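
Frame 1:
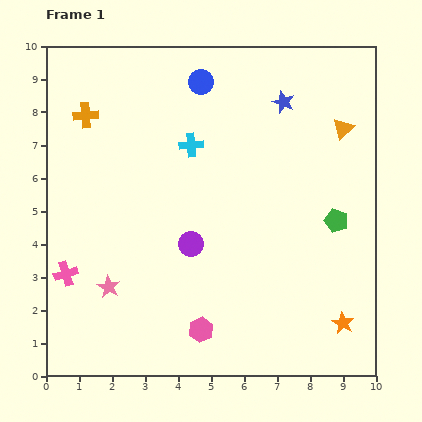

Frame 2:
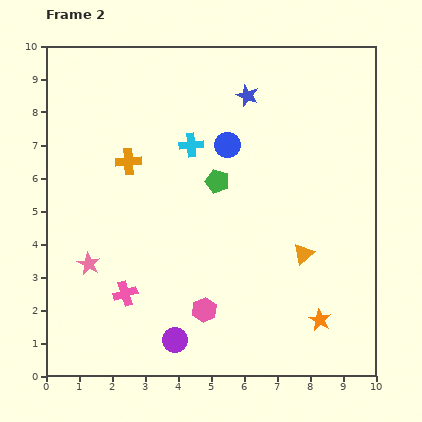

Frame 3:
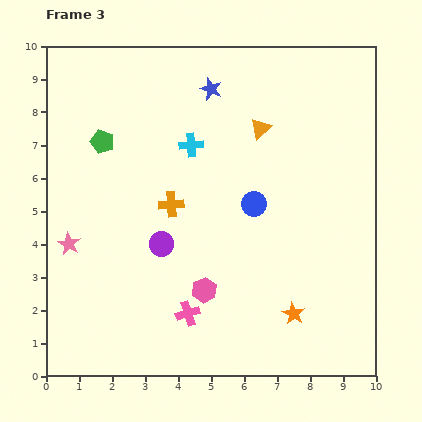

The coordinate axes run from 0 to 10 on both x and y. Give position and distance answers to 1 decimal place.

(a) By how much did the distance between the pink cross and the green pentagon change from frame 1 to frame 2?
-4.0

Distance in frame 1: 8.4. Distance in frame 2: 4.4.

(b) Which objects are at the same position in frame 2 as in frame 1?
the cyan cross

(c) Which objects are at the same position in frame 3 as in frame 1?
the cyan cross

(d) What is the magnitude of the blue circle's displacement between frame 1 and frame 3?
4.0

The blue circle moved from (4.7, 8.9) to (6.3, 5.2), a distance of √(1.6² + 3.7²) ≈ 4.0.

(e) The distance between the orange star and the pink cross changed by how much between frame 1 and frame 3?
-5.3

Distance in frame 1: 8.5. Distance in frame 3: 3.2.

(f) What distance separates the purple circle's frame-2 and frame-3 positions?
2.9

The purple circle moved from (3.9, 1.1) to (3.5, 4.0), a distance of √(0.4² + 2.9²) ≈ 2.9.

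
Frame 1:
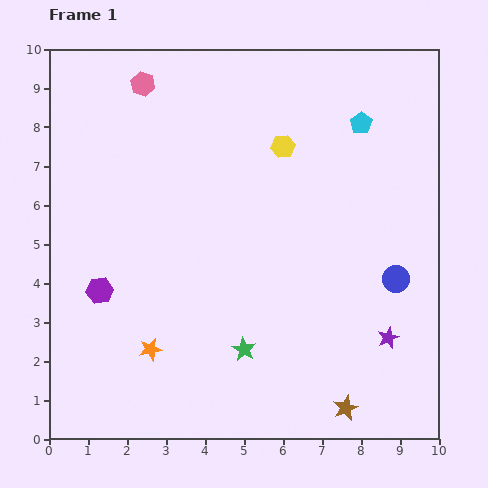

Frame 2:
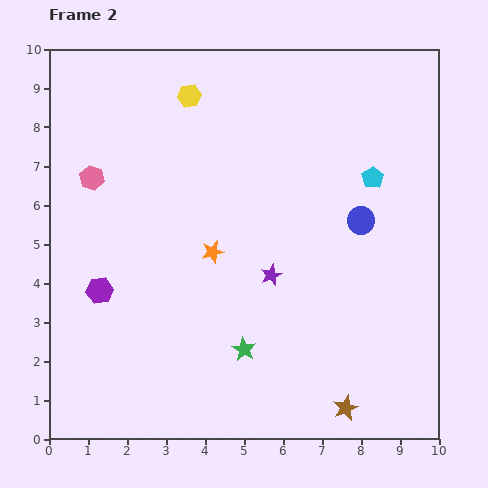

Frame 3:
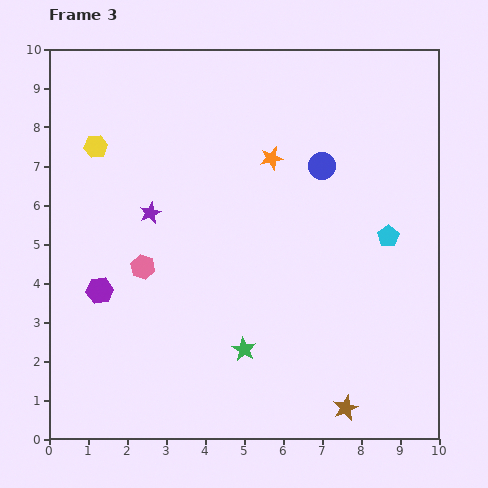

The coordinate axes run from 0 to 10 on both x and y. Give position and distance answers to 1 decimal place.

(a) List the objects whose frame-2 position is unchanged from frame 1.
the purple hexagon, the brown star, the green star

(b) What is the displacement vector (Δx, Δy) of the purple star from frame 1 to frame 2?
(-3.0, 1.6)

The purple star was at (8.7, 2.6) in frame 1 and (5.7, 4.2) in frame 2.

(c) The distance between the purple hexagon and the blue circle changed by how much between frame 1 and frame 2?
-0.7

Distance in frame 1: 7.6. Distance in frame 2: 6.9.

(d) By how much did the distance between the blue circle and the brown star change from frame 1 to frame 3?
+2.7

Distance in frame 1: 3.5. Distance in frame 3: 6.2.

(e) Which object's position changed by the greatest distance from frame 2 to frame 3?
the purple star

(moved 3.5; next 2.8)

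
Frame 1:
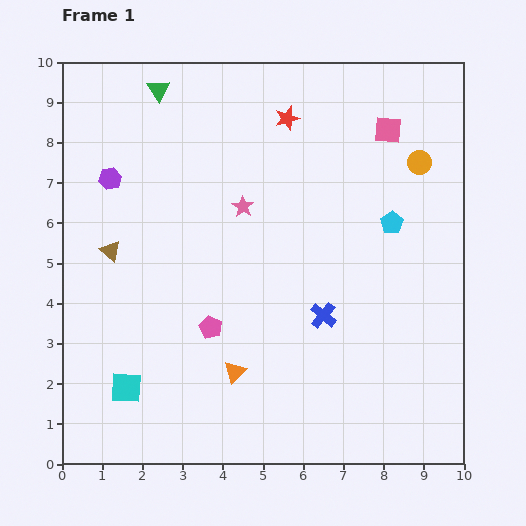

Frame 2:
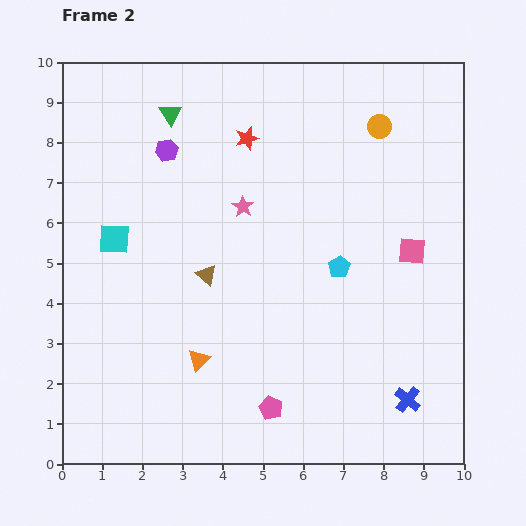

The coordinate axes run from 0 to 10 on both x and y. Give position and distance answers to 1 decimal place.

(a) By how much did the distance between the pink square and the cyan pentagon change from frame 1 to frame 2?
-0.5

Distance in frame 1: 2.3. Distance in frame 2: 1.8.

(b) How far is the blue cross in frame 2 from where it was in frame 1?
3.0

The blue cross moved from (6.5, 3.7) to (8.6, 1.6), a distance of √(2.1² + 2.1²) ≈ 3.0.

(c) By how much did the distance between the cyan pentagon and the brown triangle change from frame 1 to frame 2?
-3.7

Distance in frame 1: 7.0. Distance in frame 2: 3.3.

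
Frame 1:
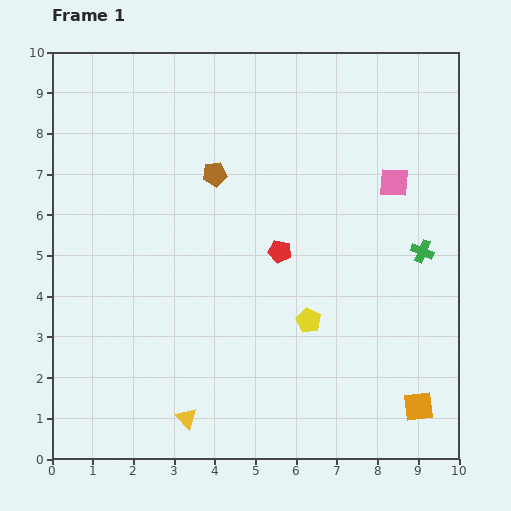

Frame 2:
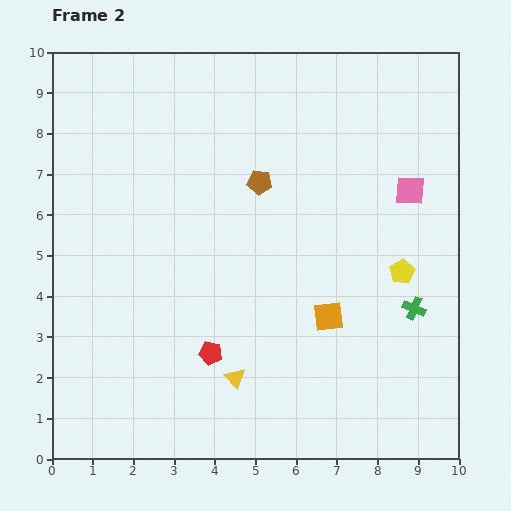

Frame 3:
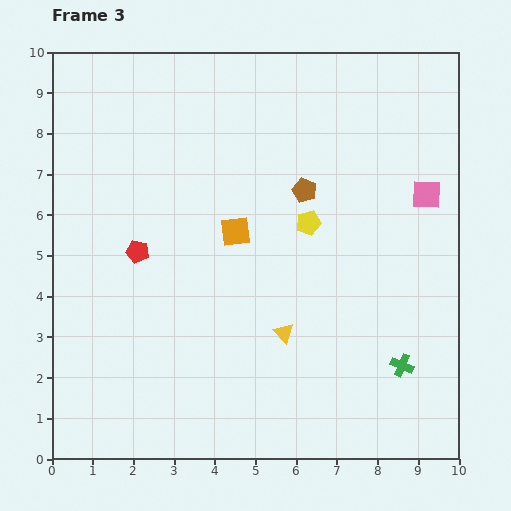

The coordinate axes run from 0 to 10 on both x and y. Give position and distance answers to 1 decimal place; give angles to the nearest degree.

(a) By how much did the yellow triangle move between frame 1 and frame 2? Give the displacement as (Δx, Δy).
(1.2, 1.0)

The yellow triangle was at (3.3, 1.0) in frame 1 and (4.5, 2.0) in frame 2.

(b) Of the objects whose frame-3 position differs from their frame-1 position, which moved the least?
the pink square

(moved 0.9)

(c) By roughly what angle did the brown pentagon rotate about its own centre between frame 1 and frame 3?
30° clockwise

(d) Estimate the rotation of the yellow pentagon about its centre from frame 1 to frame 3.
31° clockwise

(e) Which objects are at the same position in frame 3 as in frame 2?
none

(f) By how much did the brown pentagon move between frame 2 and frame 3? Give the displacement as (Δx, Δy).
(1.1, -0.2)

The brown pentagon was at (5.1, 6.8) in frame 2 and (6.2, 6.6) in frame 3.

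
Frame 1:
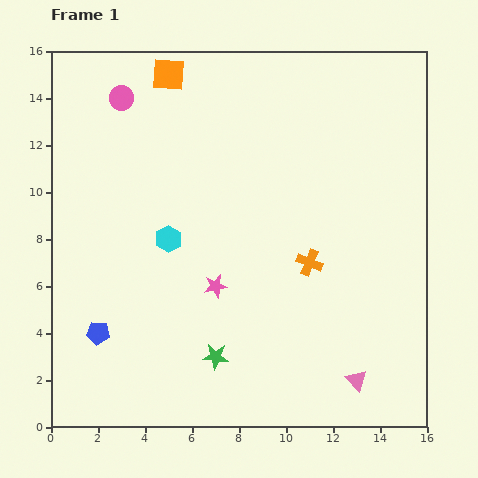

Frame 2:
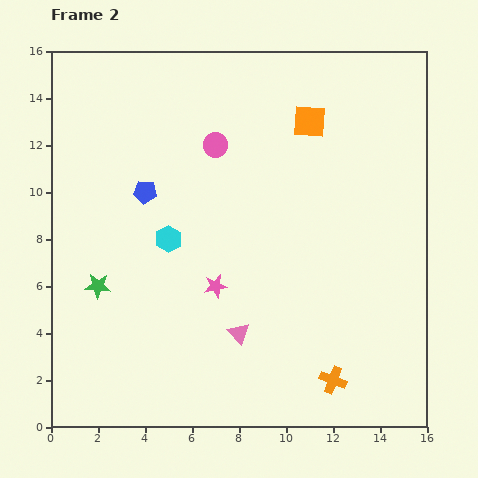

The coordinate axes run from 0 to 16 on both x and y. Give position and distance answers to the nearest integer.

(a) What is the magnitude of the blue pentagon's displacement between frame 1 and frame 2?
6

The blue pentagon moved from (2, 4) to (4, 10), a distance of √(2² + 6²) ≈ 6.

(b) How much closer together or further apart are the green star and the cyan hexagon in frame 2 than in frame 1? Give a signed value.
-1

Distance in frame 1: 5. Distance in frame 2: 4.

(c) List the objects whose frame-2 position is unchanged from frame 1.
the cyan hexagon, the pink star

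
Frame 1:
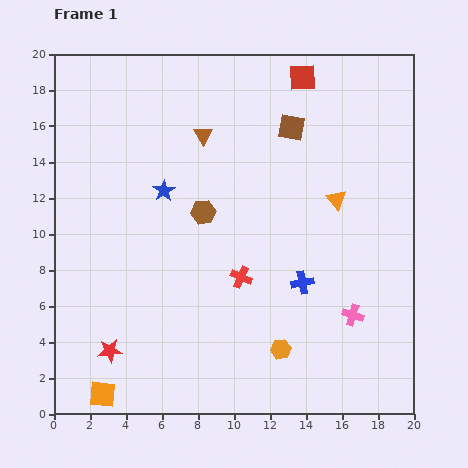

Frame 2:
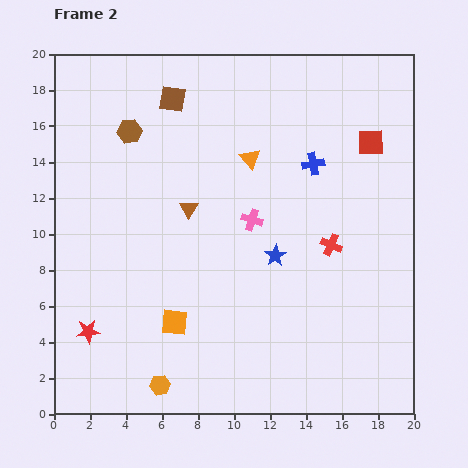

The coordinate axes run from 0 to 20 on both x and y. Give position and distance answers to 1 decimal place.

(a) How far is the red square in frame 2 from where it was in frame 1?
5.2

The red square moved from (13.8, 18.7) to (17.6, 15.1), a distance of √(3.8² + 3.6²) ≈ 5.2.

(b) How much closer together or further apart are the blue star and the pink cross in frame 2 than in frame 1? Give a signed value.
-10.2

Distance in frame 1: 12.6. Distance in frame 2: 2.4.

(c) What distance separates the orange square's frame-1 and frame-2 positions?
5.7

The orange square moved from (2.7, 1.1) to (6.7, 5.1), a distance of √(4.0² + 4.0²) ≈ 5.7.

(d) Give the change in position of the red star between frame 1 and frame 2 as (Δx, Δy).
(-1.2, 1.1)

The red star was at (3.1, 3.5) in frame 1 and (1.9, 4.6) in frame 2.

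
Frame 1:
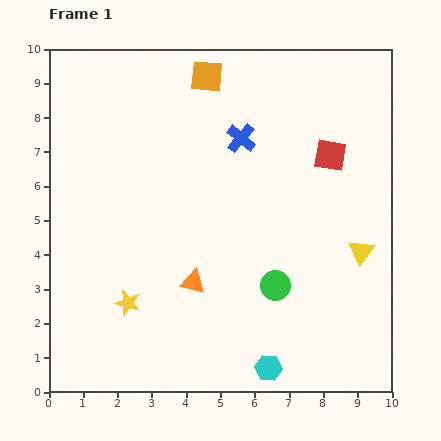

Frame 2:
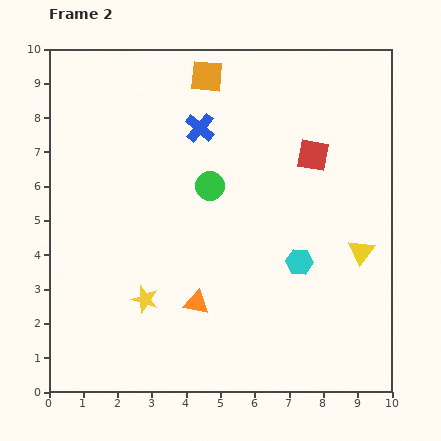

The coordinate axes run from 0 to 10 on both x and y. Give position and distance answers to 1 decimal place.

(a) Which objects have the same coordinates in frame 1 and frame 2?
the orange square, the yellow triangle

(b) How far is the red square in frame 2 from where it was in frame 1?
0.5

The red square moved from (8.2, 6.9) to (7.7, 6.9), a distance of √(0.5² + 0.0²) ≈ 0.5.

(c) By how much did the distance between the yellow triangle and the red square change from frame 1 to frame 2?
+0.2

Distance in frame 1: 2.9. Distance in frame 2: 3.1.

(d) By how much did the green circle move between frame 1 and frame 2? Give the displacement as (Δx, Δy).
(-1.9, 2.9)

The green circle was at (6.6, 3.1) in frame 1 and (4.7, 6.0) in frame 2.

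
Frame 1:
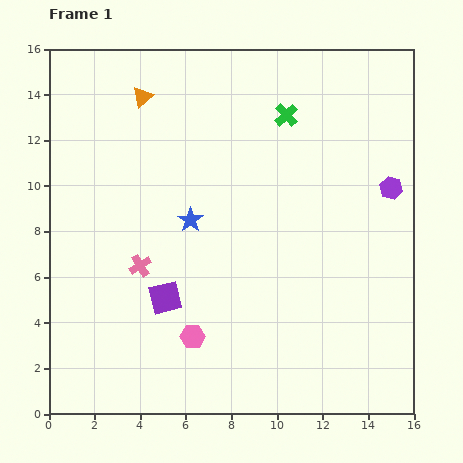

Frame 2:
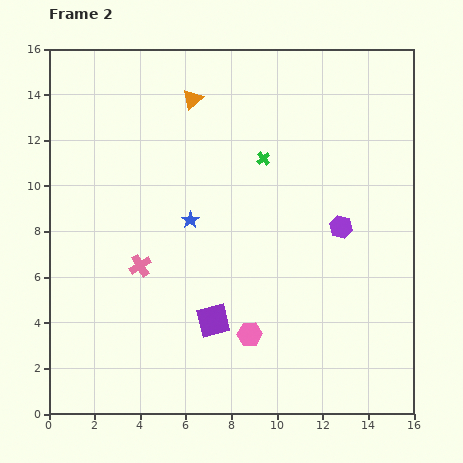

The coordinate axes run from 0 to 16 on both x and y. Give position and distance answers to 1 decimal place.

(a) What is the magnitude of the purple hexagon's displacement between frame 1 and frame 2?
2.8

The purple hexagon moved from (15.0, 9.9) to (12.8, 8.2), a distance of √(2.2² + 1.7²) ≈ 2.8.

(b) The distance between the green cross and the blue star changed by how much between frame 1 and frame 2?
-2.0

Distance in frame 1: 6.2. Distance in frame 2: 4.2.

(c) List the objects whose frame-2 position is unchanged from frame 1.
the pink cross, the blue star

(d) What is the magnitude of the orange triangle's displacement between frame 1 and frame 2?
2.2

The orange triangle moved from (4.1, 13.9) to (6.3, 13.8), a distance of √(2.2² + 0.1²) ≈ 2.2.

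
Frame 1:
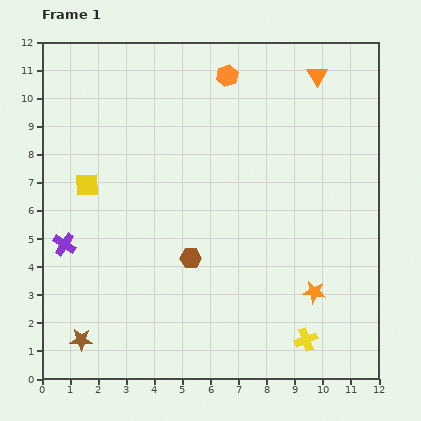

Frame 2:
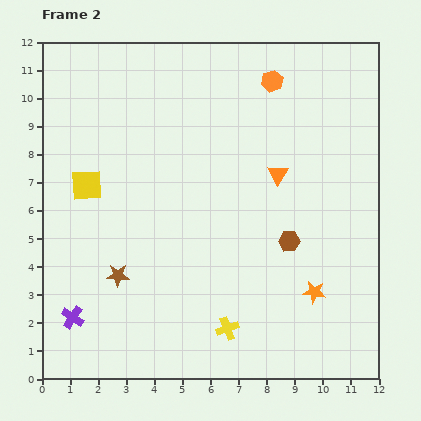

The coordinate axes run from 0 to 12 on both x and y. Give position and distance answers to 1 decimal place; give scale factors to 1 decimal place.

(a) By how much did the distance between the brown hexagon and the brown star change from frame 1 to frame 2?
+1.3

Distance in frame 1: 4.9. Distance in frame 2: 6.2.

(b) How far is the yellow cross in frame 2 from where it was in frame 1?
2.8

The yellow cross moved from (9.4, 1.4) to (6.6, 1.8), a distance of √(2.8² + 0.4²) ≈ 2.8.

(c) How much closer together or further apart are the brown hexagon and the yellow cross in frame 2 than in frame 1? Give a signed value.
-1.2

Distance in frame 1: 5.0. Distance in frame 2: 3.8.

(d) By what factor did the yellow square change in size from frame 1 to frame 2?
1.3×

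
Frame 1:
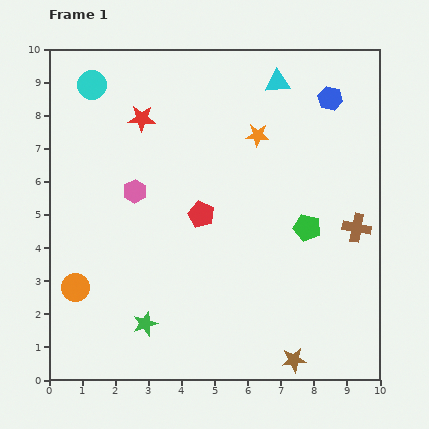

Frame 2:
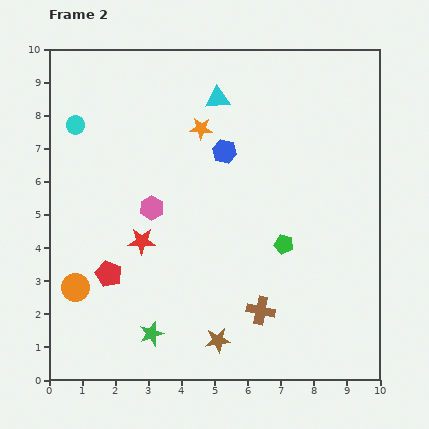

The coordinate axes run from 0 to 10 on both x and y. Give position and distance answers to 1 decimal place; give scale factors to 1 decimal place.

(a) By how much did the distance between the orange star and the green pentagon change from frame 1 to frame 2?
+1.1

Distance in frame 1: 3.2. Distance in frame 2: 4.3.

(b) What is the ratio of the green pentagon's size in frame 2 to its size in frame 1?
0.7×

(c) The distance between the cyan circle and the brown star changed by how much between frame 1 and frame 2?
-2.5

Distance in frame 1: 10.3. Distance in frame 2: 7.8.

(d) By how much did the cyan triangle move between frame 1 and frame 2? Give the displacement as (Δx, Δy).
(-1.8, -0.5)

The cyan triangle was at (6.9, 9.0) in frame 1 and (5.1, 8.5) in frame 2.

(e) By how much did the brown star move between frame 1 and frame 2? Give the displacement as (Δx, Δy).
(-2.3, 0.6)

The brown star was at (7.4, 0.6) in frame 1 and (5.1, 1.2) in frame 2.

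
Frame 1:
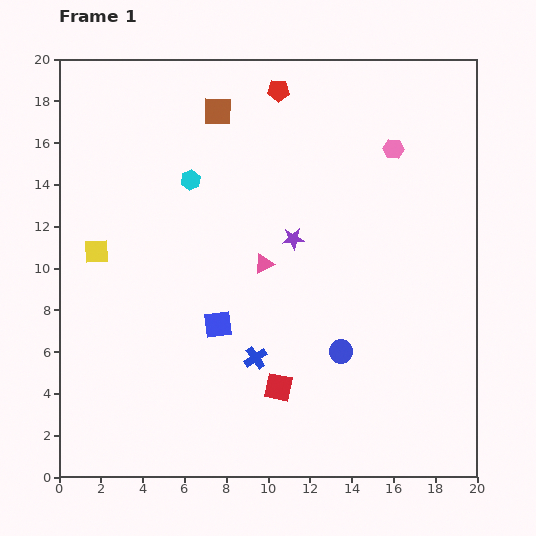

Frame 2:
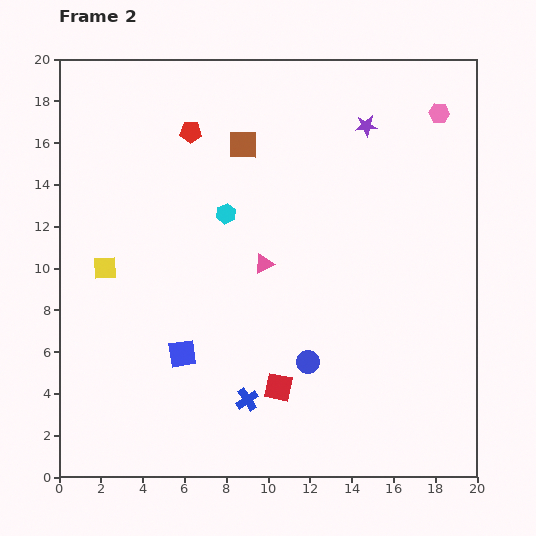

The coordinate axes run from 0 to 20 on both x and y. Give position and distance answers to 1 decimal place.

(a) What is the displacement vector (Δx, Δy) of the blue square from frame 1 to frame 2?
(-1.7, -1.4)

The blue square was at (7.6, 7.3) in frame 1 and (5.9, 5.9) in frame 2.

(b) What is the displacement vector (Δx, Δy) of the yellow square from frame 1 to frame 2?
(0.4, -0.8)

The yellow square was at (1.8, 10.8) in frame 1 and (2.2, 10.0) in frame 2.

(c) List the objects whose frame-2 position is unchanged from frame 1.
the pink triangle, the red square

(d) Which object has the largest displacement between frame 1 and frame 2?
the purple star

(moved 6.4; next 4.7)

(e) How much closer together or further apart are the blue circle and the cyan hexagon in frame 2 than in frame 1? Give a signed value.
-2.8

Distance in frame 1: 10.9. Distance in frame 2: 8.1.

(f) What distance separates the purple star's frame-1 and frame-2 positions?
6.4

The purple star moved from (11.2, 11.4) to (14.7, 16.8), a distance of √(3.5² + 5.4²) ≈ 6.4.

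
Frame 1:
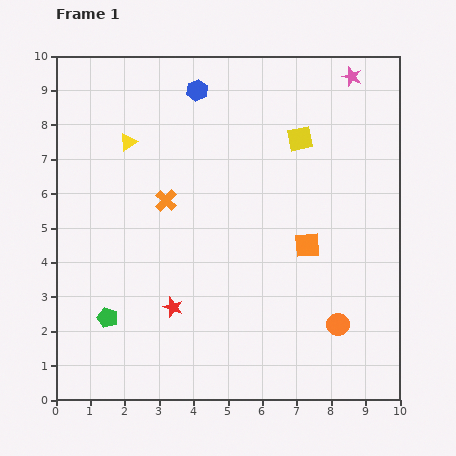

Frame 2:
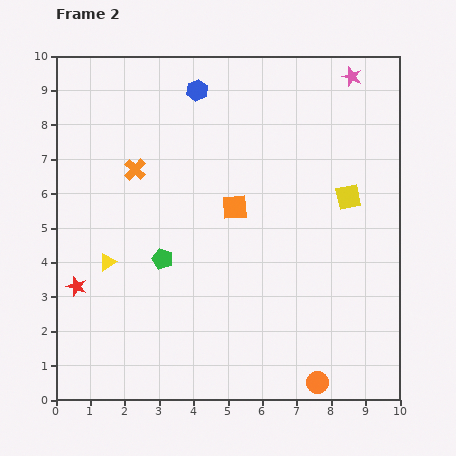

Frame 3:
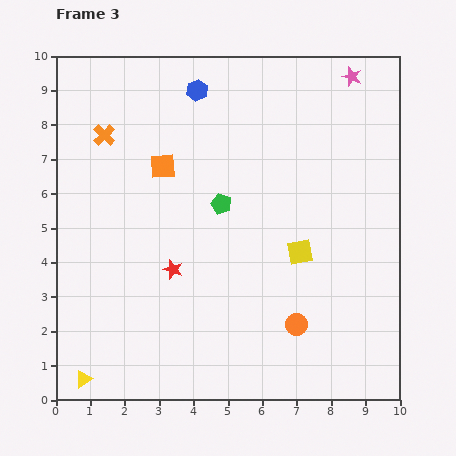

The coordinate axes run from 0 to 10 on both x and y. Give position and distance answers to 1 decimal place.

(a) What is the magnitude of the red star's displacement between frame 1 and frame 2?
2.9

The red star moved from (3.4, 2.7) to (0.6, 3.3), a distance of √(2.8² + 0.6²) ≈ 2.9.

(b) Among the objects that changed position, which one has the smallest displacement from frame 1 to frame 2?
the orange cross

(moved 1.3)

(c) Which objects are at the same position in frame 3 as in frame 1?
the pink star, the blue hexagon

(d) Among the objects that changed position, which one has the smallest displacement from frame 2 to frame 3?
the orange cross

(moved 1.3)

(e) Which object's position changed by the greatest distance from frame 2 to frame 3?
the yellow triangle

(moved 3.5; next 2.8)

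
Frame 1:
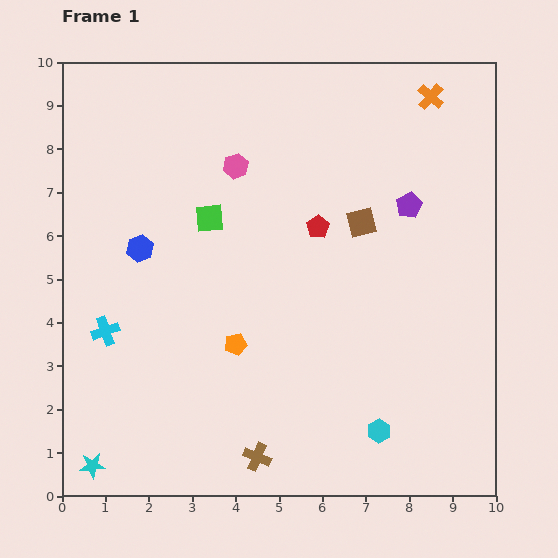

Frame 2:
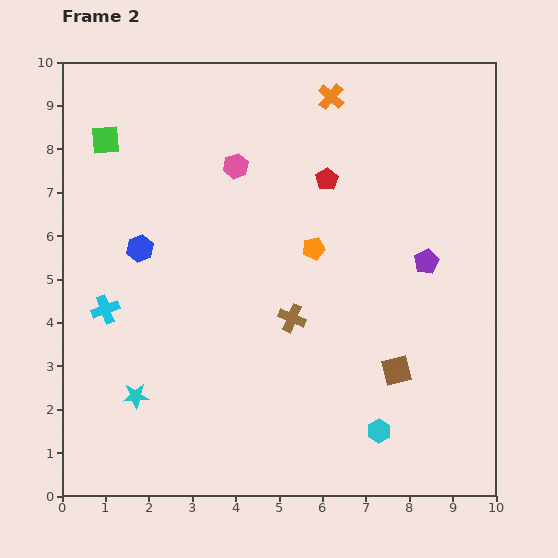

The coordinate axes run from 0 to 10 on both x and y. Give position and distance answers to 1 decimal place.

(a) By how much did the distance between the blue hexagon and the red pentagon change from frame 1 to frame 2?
+0.5

Distance in frame 1: 4.1. Distance in frame 2: 4.6.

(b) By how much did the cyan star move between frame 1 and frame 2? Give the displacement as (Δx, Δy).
(1.0, 1.6)

The cyan star was at (0.7, 0.7) in frame 1 and (1.7, 2.3) in frame 2.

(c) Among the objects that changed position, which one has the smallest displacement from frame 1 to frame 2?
the cyan cross

(moved 0.5)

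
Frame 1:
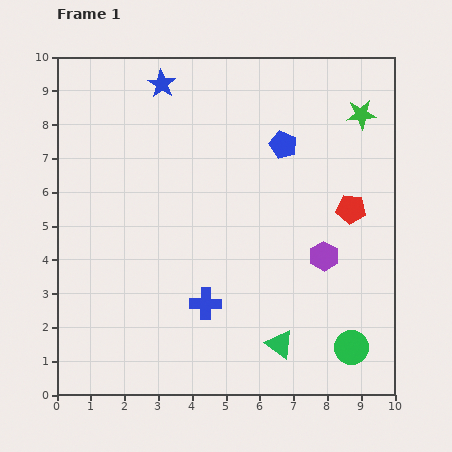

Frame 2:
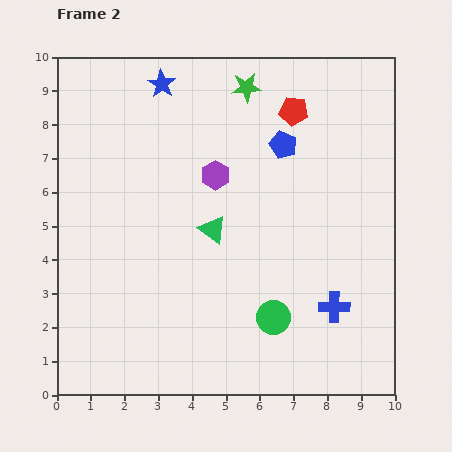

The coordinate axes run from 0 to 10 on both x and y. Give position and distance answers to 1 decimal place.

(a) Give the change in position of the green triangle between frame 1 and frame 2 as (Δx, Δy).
(-2.0, 3.4)

The green triangle was at (6.6, 1.5) in frame 1 and (4.6, 4.9) in frame 2.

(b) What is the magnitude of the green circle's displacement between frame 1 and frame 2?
2.5

The green circle moved from (8.7, 1.4) to (6.4, 2.3), a distance of √(2.3² + 0.9²) ≈ 2.5.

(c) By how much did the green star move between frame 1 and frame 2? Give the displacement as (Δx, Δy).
(-3.4, 0.8)

The green star was at (9.0, 8.3) in frame 1 and (5.6, 9.1) in frame 2.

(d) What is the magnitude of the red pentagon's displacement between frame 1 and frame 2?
3.4

The red pentagon moved from (8.7, 5.5) to (7.0, 8.4), a distance of √(1.7² + 2.9²) ≈ 3.4.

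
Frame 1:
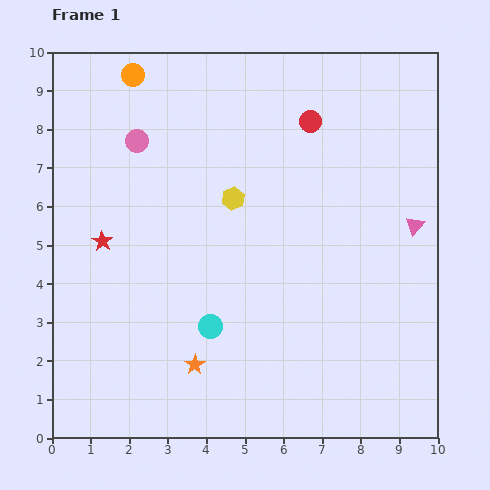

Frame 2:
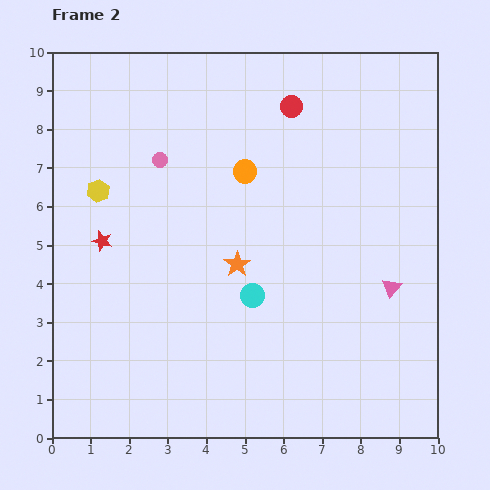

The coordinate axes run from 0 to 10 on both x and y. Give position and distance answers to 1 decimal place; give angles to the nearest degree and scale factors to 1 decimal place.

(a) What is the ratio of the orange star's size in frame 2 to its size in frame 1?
1.3×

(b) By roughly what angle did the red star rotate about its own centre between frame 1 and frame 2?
19° counter-clockwise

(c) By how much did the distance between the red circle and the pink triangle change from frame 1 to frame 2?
+1.6

Distance in frame 1: 3.8. Distance in frame 2: 5.4.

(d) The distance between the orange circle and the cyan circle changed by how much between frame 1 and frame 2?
-3.6

Distance in frame 1: 6.8. Distance in frame 2: 3.2.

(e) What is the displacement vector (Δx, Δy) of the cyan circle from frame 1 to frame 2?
(1.1, 0.8)

The cyan circle was at (4.1, 2.9) in frame 1 and (5.2, 3.7) in frame 2.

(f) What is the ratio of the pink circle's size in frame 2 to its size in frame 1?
0.7×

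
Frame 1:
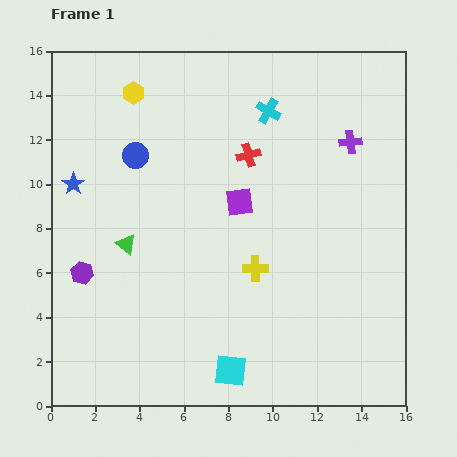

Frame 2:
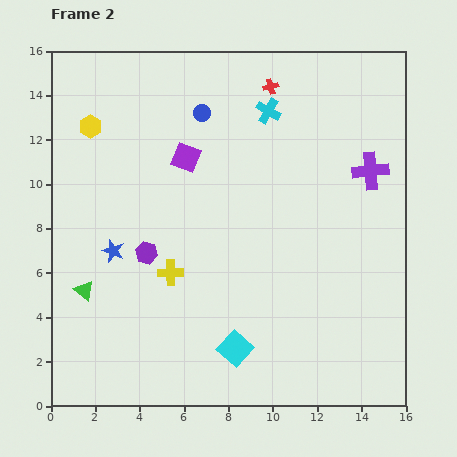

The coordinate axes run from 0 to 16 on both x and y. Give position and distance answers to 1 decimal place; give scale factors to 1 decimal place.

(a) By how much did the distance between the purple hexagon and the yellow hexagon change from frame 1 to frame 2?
-2.2

Distance in frame 1: 8.4. Distance in frame 2: 6.2.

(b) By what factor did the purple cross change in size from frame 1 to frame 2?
1.6×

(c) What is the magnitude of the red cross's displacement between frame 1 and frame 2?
3.3

The red cross moved from (8.9, 11.3) to (9.9, 14.4), a distance of √(1.0² + 3.1²) ≈ 3.3.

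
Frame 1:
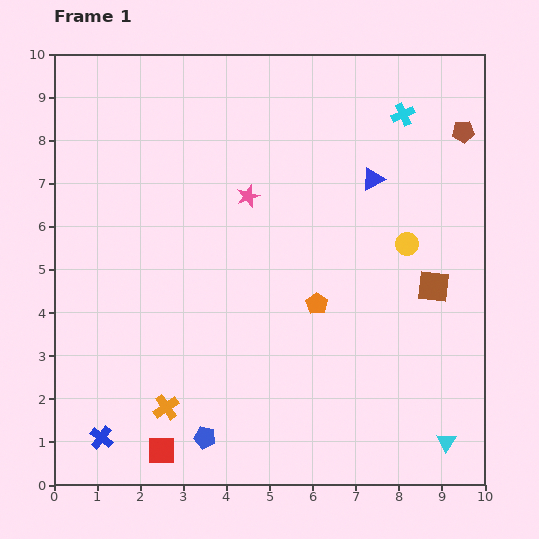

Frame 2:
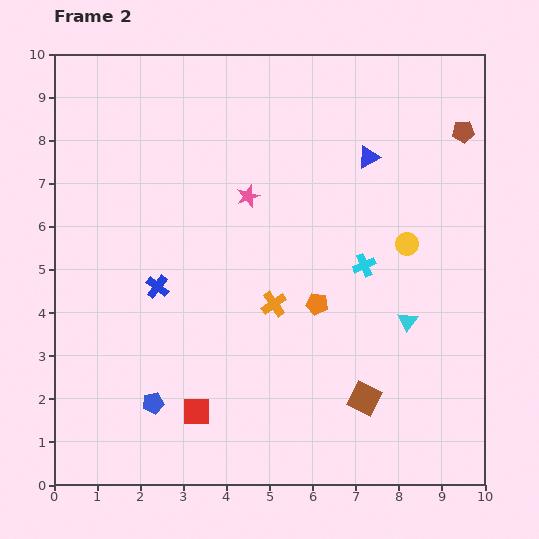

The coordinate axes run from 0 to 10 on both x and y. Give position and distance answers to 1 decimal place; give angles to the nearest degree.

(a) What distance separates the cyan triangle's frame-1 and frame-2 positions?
2.9

The cyan triangle moved from (9.1, 1.0) to (8.2, 3.8), a distance of √(0.9² + 2.8²) ≈ 2.9.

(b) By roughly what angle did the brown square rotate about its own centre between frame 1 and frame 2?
20° clockwise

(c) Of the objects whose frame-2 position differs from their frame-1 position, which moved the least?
the blue triangle

(moved 0.5)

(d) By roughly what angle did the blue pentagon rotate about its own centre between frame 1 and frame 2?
24° counter-clockwise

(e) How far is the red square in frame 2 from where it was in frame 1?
1.2

The red square moved from (2.5, 0.8) to (3.3, 1.7), a distance of √(0.8² + 0.9²) ≈ 1.2.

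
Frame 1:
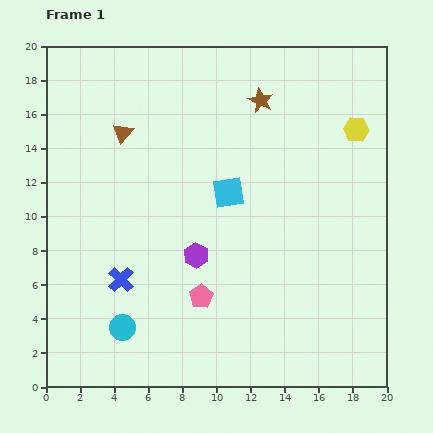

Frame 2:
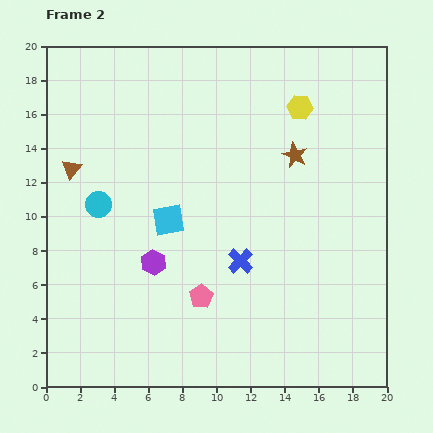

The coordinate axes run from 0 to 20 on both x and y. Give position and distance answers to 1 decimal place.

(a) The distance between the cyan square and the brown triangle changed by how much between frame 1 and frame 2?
-0.7

Distance in frame 1: 7.1. Distance in frame 2: 6.4.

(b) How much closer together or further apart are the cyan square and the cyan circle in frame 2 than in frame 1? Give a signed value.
-5.8

Distance in frame 1: 10.0. Distance in frame 2: 4.2.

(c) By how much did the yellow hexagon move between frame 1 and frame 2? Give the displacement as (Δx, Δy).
(-3.3, 1.3)

The yellow hexagon was at (18.2, 15.1) in frame 1 and (14.9, 16.4) in frame 2.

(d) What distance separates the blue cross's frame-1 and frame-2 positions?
7.1

The blue cross moved from (4.4, 6.3) to (11.4, 7.4), a distance of √(7.0² + 1.1²) ≈ 7.1.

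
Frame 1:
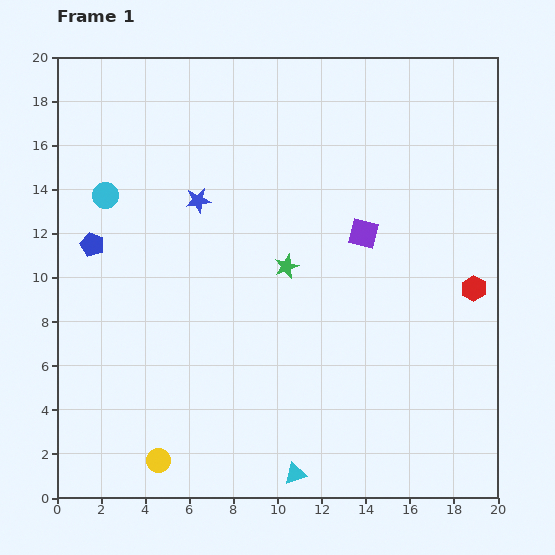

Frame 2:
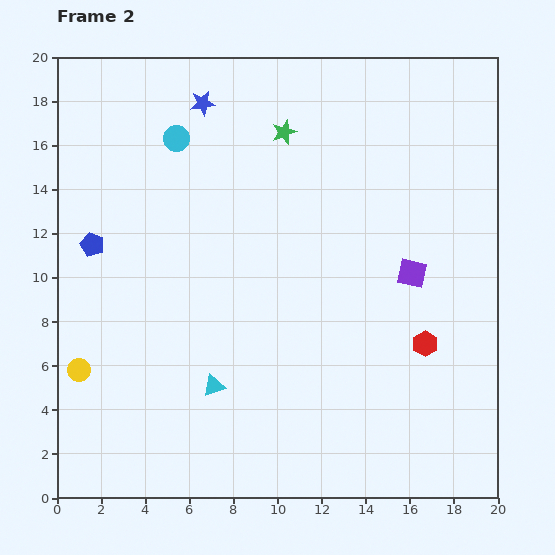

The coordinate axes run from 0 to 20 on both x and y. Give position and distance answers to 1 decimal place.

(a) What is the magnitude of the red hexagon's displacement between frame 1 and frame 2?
3.3

The red hexagon moved from (18.9, 9.5) to (16.7, 7.0), a distance of √(2.2² + 2.5²) ≈ 3.3.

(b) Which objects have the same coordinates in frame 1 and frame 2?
the blue pentagon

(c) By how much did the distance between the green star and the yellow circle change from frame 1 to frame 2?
+3.8

Distance in frame 1: 10.5. Distance in frame 2: 14.3.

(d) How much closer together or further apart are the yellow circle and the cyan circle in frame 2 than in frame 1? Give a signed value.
-0.8

Distance in frame 1: 12.2. Distance in frame 2: 11.4.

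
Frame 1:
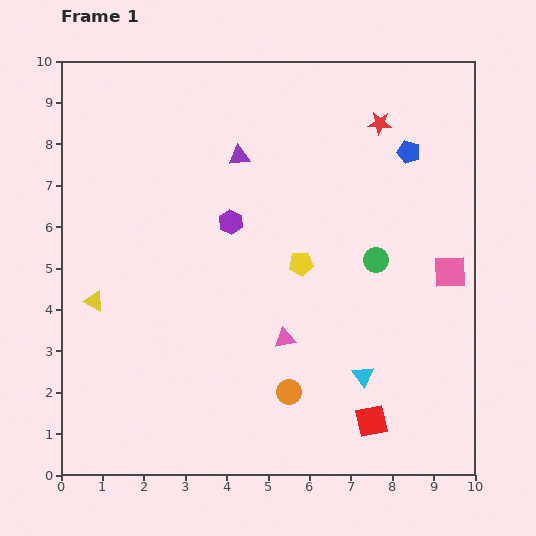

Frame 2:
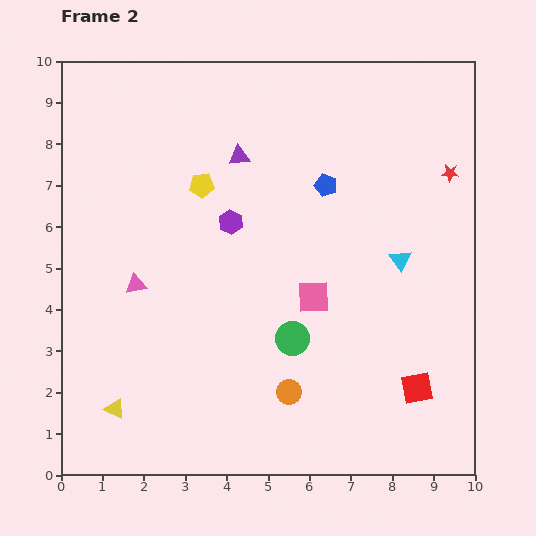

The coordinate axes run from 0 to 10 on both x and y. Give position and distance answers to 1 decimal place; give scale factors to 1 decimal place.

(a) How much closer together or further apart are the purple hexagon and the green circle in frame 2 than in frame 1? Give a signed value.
-0.4

Distance in frame 1: 3.6. Distance in frame 2: 3.2.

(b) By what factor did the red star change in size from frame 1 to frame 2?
0.8×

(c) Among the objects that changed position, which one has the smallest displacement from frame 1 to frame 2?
the red square

(moved 1.4)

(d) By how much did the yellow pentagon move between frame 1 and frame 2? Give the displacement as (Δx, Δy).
(-2.4, 1.9)

The yellow pentagon was at (5.8, 5.1) in frame 1 and (3.4, 7.0) in frame 2.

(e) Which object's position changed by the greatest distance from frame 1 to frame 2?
the pink triangle

(moved 3.8; next 3.4)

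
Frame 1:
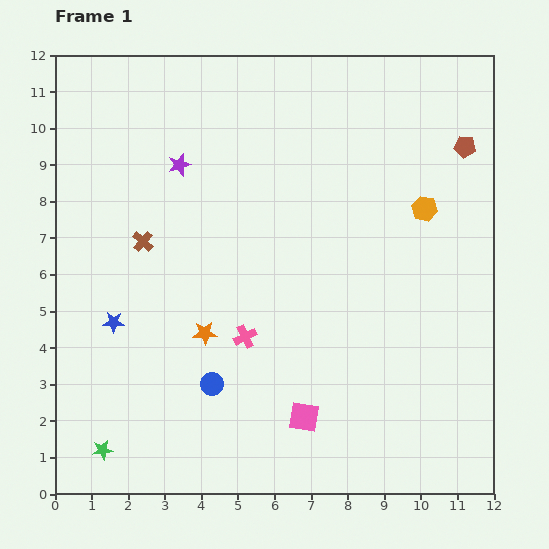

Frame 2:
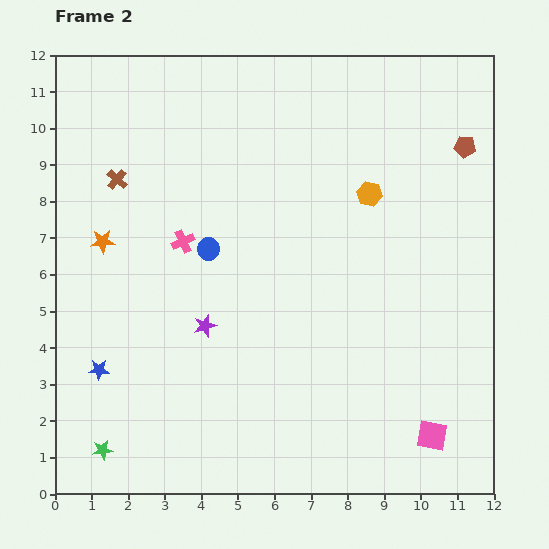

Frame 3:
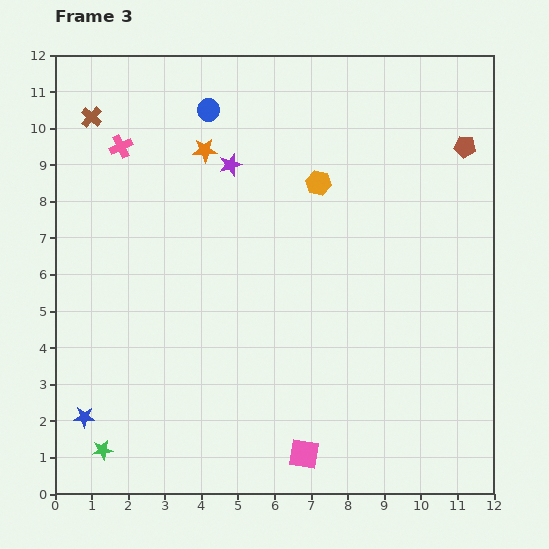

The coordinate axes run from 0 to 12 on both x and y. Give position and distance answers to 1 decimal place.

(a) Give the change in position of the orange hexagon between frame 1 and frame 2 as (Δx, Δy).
(-1.5, 0.4)

The orange hexagon was at (10.1, 7.8) in frame 1 and (8.6, 8.2) in frame 2.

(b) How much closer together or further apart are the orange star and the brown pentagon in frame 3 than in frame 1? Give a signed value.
-1.6

Distance in frame 1: 8.7. Distance in frame 3: 7.1.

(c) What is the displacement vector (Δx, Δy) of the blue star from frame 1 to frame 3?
(-0.8, -2.6)

The blue star was at (1.6, 4.7) in frame 1 and (0.8, 2.1) in frame 3.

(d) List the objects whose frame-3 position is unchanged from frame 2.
the brown pentagon, the green star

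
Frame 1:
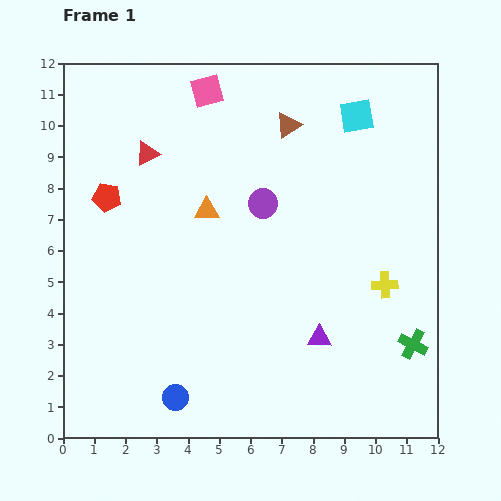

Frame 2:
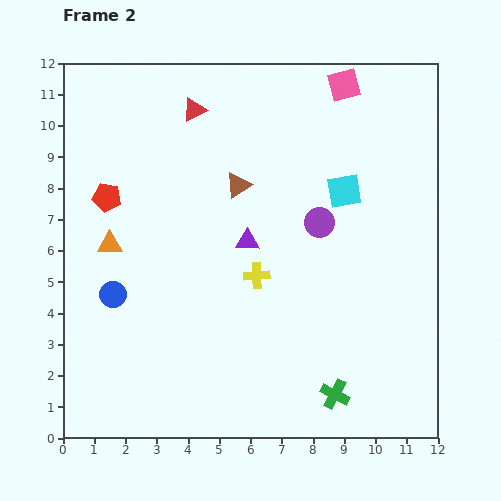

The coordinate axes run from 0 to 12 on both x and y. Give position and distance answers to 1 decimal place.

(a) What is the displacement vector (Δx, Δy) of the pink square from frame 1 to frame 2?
(4.4, 0.2)

The pink square was at (4.6, 11.1) in frame 1 and (9.0, 11.3) in frame 2.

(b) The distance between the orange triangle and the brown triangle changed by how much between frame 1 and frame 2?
+0.8

Distance in frame 1: 3.7. Distance in frame 2: 4.5.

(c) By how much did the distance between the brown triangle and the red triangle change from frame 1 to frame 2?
-1.8

Distance in frame 1: 4.6. Distance in frame 2: 2.8.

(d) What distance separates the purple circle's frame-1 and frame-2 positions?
1.9

The purple circle moved from (6.4, 7.5) to (8.2, 6.9), a distance of √(1.8² + 0.6²) ≈ 1.9.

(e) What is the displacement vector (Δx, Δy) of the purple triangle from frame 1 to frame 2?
(-2.3, 3.1)

The purple triangle was at (8.2, 3.2) in frame 1 and (5.9, 6.3) in frame 2.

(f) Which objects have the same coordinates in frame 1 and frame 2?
the red pentagon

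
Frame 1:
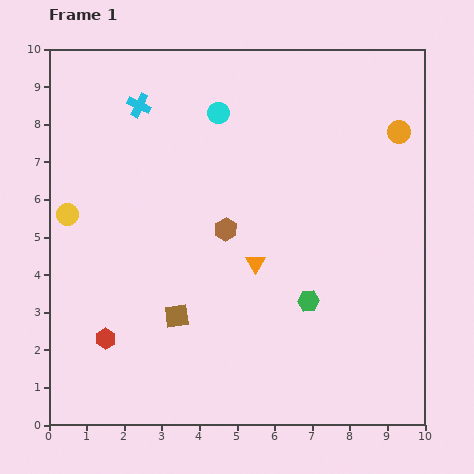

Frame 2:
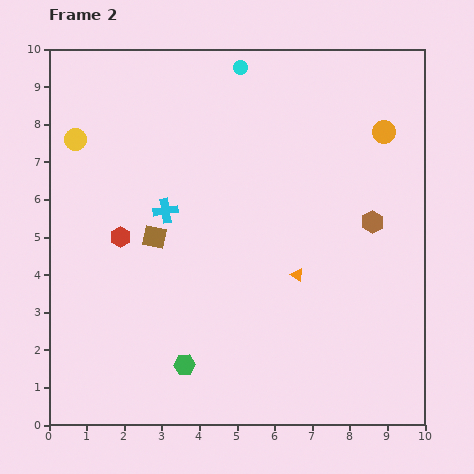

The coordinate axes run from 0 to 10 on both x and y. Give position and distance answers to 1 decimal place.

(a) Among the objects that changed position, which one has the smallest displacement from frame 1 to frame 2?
the orange circle

(moved 0.4)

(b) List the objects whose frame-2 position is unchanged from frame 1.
none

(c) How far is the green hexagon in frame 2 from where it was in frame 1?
3.7

The green hexagon moved from (6.9, 3.3) to (3.6, 1.6), a distance of √(3.3² + 1.7²) ≈ 3.7.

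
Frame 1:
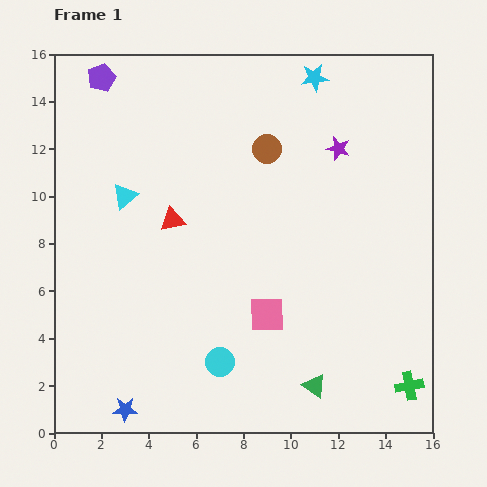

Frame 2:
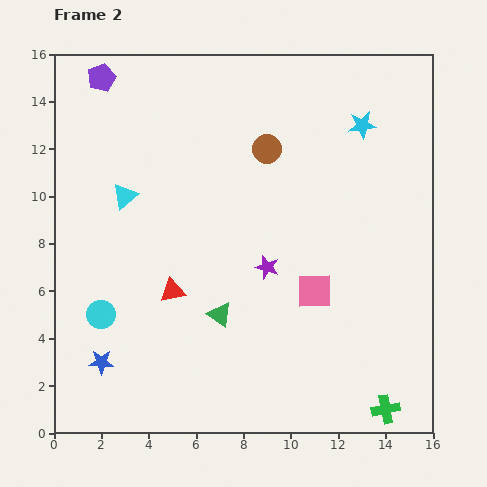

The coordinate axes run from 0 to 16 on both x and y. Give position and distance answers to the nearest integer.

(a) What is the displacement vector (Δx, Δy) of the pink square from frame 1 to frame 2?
(2, 1)

The pink square was at (9, 5) in frame 1 and (11, 6) in frame 2.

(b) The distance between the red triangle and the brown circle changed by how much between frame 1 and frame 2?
+2

Distance in frame 1: 5. Distance in frame 2: 7.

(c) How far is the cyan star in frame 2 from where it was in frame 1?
3

The cyan star moved from (11, 15) to (13, 13), a distance of √(2² + 2²) ≈ 3.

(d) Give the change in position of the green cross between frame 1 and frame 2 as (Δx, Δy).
(-1, -1)

The green cross was at (15, 2) in frame 1 and (14, 1) in frame 2.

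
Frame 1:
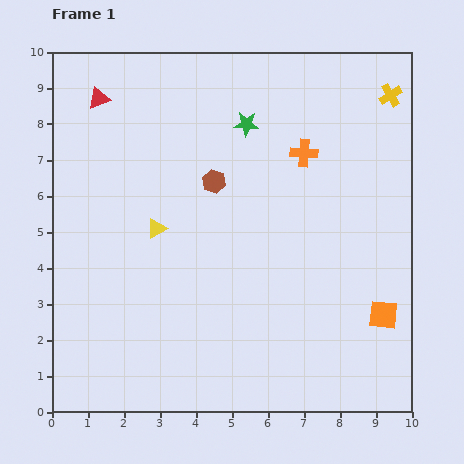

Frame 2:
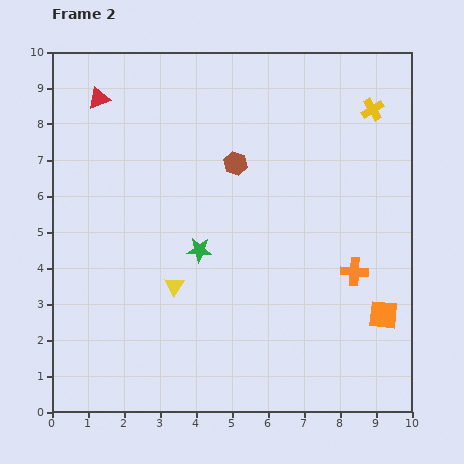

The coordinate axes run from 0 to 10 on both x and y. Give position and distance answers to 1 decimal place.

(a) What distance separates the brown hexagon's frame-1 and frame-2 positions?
0.8

The brown hexagon moved from (4.5, 6.4) to (5.1, 6.9), a distance of √(0.6² + 0.5²) ≈ 0.8.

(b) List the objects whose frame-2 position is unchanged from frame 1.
the red triangle, the orange square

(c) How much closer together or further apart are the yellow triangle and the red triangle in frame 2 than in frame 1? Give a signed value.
+1.7

Distance in frame 1: 3.9. Distance in frame 2: 5.6.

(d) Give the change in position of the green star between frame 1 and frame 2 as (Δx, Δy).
(-1.3, -3.5)

The green star was at (5.4, 8.0) in frame 1 and (4.1, 4.5) in frame 2.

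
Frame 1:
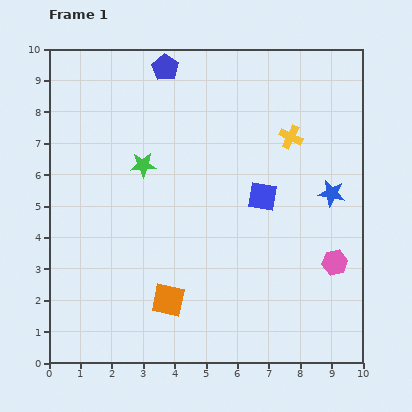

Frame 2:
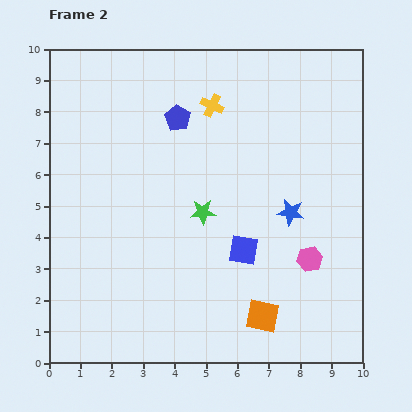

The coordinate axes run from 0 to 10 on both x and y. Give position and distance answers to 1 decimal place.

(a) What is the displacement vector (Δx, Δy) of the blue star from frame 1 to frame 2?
(-1.3, -0.6)

The blue star was at (9.0, 5.4) in frame 1 and (7.7, 4.8) in frame 2.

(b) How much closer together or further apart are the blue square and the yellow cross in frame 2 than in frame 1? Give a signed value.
+2.6

Distance in frame 1: 2.1. Distance in frame 2: 4.7.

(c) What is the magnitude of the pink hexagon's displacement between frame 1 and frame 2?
0.8

The pink hexagon moved from (9.1, 3.2) to (8.3, 3.3), a distance of √(0.8² + 0.1²) ≈ 0.8.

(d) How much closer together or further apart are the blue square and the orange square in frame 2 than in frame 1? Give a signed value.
-2.3

Distance in frame 1: 4.5. Distance in frame 2: 2.2.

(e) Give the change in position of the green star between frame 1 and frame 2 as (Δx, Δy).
(1.9, -1.5)

The green star was at (3.0, 6.3) in frame 1 and (4.9, 4.8) in frame 2.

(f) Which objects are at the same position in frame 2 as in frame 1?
none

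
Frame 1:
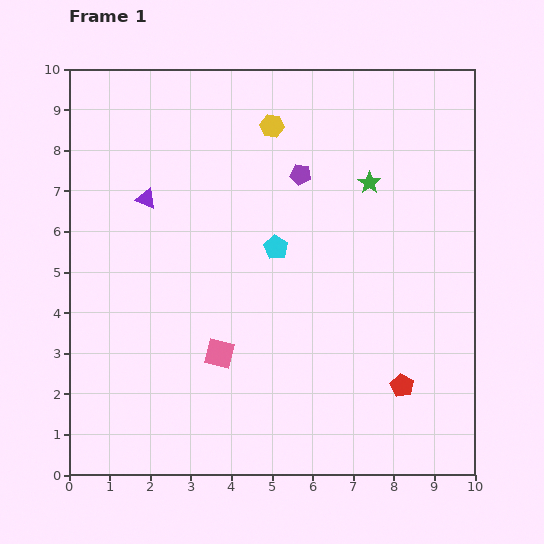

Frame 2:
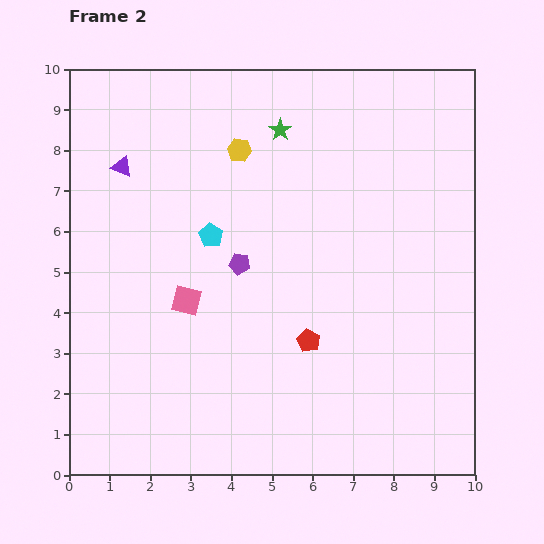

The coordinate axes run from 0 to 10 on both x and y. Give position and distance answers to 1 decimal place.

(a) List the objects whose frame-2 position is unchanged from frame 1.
none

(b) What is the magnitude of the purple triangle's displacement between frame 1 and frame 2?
1.0

The purple triangle moved from (1.9, 6.8) to (1.3, 7.6), a distance of √(0.6² + 0.8²) ≈ 1.0.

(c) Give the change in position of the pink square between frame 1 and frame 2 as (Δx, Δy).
(-0.8, 1.3)

The pink square was at (3.7, 3.0) in frame 1 and (2.9, 4.3) in frame 2.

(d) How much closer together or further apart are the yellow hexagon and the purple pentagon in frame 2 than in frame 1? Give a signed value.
+1.4

Distance in frame 1: 1.4. Distance in frame 2: 2.8.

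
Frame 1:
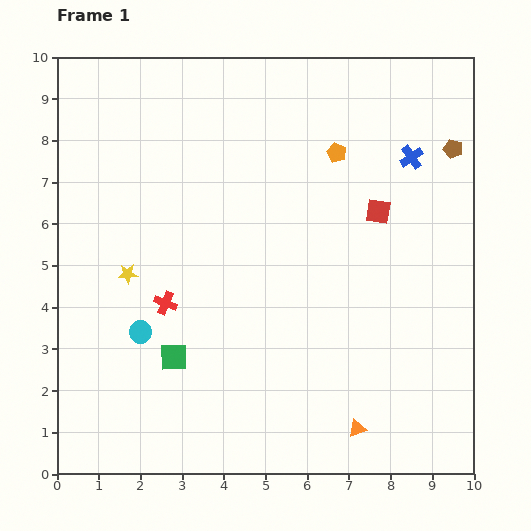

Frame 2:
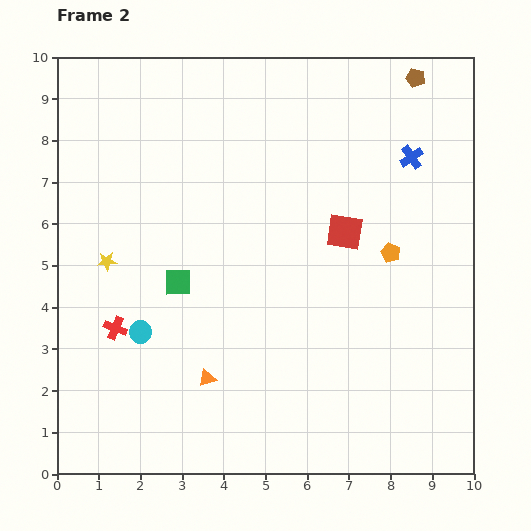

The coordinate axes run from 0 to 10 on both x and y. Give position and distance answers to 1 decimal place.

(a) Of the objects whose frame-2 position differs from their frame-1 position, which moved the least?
the yellow star

(moved 0.6)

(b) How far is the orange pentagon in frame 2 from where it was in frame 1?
2.7

The orange pentagon moved from (6.7, 7.7) to (8.0, 5.3), a distance of √(1.3² + 2.4²) ≈ 2.7.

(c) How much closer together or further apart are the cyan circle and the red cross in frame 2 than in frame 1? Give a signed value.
-0.3

Distance in frame 1: 0.9. Distance in frame 2: 0.6.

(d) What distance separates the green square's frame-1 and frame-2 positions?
1.8

The green square moved from (2.8, 2.8) to (2.9, 4.6), a distance of √(0.1² + 1.8²) ≈ 1.8.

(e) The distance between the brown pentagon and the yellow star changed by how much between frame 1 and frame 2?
+0.2

Distance in frame 1: 8.4. Distance in frame 2: 8.6.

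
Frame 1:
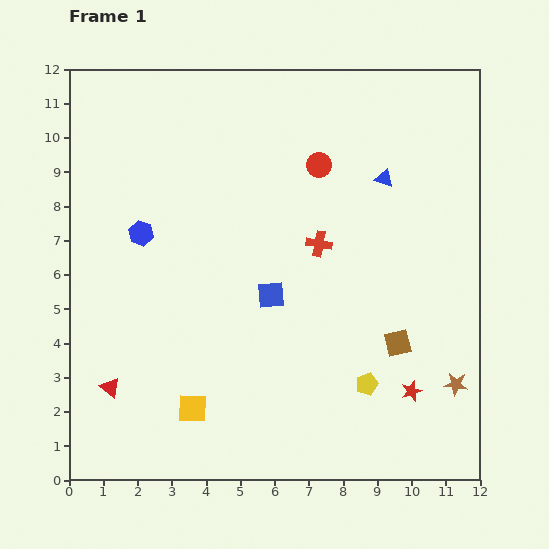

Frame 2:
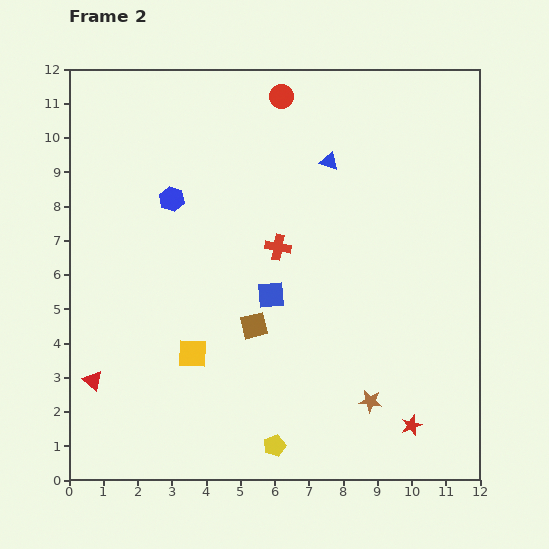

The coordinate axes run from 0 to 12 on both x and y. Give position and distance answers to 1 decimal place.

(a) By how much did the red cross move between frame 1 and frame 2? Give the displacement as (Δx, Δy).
(-1.2, -0.1)

The red cross was at (7.3, 6.9) in frame 1 and (6.1, 6.8) in frame 2.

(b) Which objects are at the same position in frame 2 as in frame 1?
the blue square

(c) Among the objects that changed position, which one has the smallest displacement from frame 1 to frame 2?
the red triangle

(moved 0.5)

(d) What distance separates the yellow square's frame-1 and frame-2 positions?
1.6

The yellow square moved from (3.6, 2.1) to (3.6, 3.7), a distance of √(0.0² + 1.6²) ≈ 1.6.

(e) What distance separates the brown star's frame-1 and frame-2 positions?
2.5

The brown star moved from (11.3, 2.8) to (8.8, 2.3), a distance of √(2.5² + 0.5²) ≈ 2.5.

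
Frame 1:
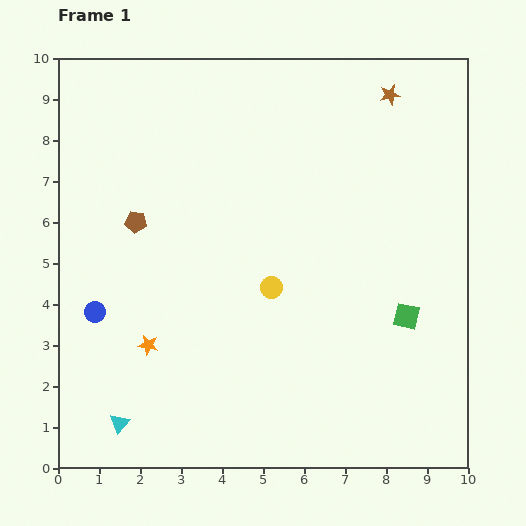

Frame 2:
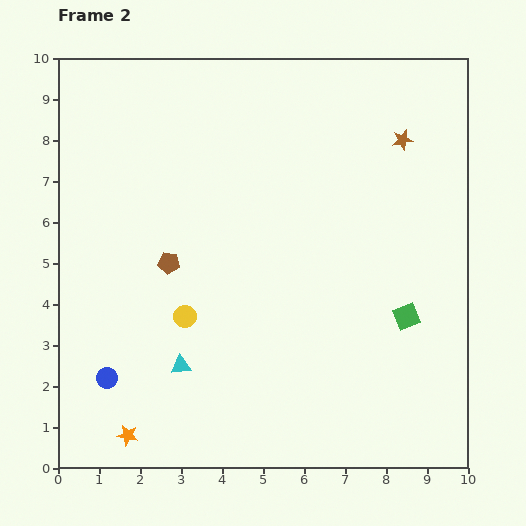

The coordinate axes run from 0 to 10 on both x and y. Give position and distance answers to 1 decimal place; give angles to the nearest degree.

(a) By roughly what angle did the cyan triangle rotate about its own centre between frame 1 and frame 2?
43° clockwise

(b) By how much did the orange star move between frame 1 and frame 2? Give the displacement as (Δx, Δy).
(-0.5, -2.2)

The orange star was at (2.2, 3.0) in frame 1 and (1.7, 0.8) in frame 2.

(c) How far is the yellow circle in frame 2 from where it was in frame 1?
2.2

The yellow circle moved from (5.2, 4.4) to (3.1, 3.7), a distance of √(2.1² + 0.7²) ≈ 2.2.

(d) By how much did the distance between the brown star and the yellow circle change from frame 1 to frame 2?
+1.3

Distance in frame 1: 5.5. Distance in frame 2: 6.8.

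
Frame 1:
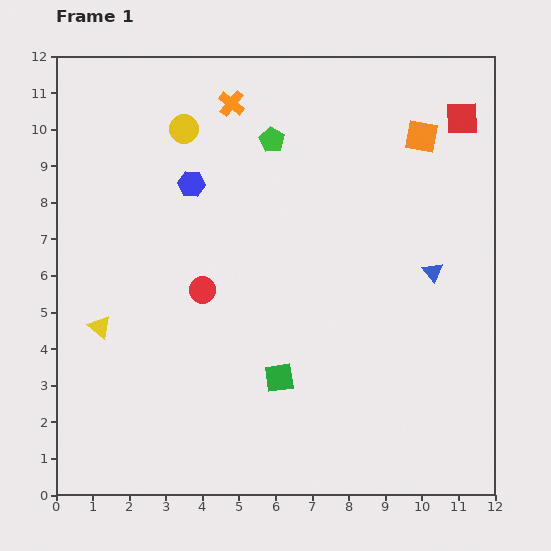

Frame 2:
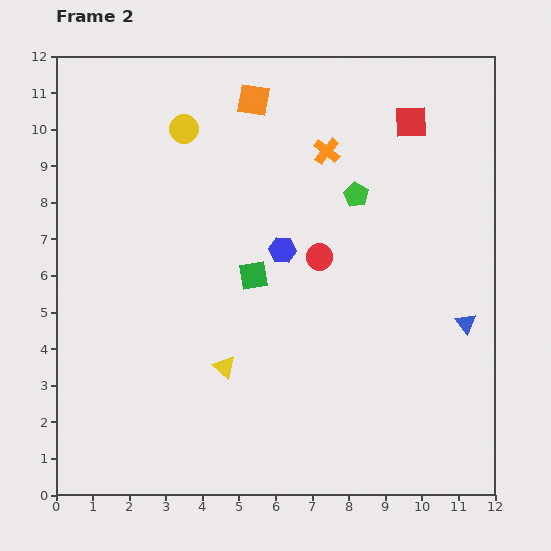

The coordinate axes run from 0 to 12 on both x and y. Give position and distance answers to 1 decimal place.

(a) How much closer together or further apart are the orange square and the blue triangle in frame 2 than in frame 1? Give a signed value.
+4.7

Distance in frame 1: 3.7. Distance in frame 2: 8.4.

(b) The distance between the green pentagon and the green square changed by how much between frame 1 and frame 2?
-2.9

Distance in frame 1: 6.5. Distance in frame 2: 3.6.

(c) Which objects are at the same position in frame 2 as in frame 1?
the yellow circle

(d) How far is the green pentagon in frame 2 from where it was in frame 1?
2.7

The green pentagon moved from (5.9, 9.7) to (8.2, 8.2), a distance of √(2.3² + 1.5²) ≈ 2.7.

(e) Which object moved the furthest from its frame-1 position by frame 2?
the orange square

(moved 4.7; next 3.6)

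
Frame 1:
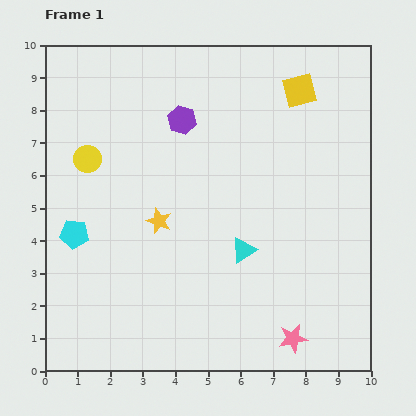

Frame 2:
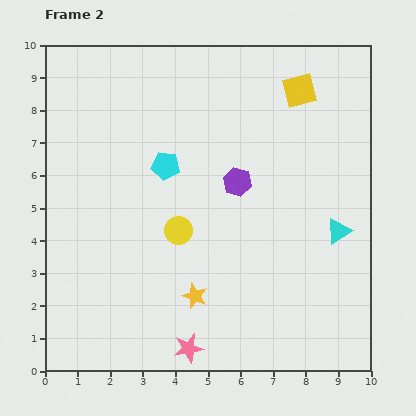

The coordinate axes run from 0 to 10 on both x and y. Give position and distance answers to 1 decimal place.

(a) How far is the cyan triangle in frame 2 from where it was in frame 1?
3.0

The cyan triangle moved from (6.1, 3.7) to (9.0, 4.3), a distance of √(2.9² + 0.6²) ≈ 3.0.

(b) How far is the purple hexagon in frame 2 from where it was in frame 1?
2.5

The purple hexagon moved from (4.2, 7.7) to (5.9, 5.8), a distance of √(1.7² + 1.9²) ≈ 2.5.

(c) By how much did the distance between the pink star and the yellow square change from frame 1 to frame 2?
+1.0

Distance in frame 1: 7.6. Distance in frame 2: 8.6.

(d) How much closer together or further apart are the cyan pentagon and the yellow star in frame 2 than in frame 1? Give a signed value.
+1.5

Distance in frame 1: 2.6. Distance in frame 2: 4.1.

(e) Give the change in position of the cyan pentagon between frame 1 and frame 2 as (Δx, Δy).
(2.8, 2.1)

The cyan pentagon was at (0.9, 4.2) in frame 1 and (3.7, 6.3) in frame 2.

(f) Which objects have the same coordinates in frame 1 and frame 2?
the yellow square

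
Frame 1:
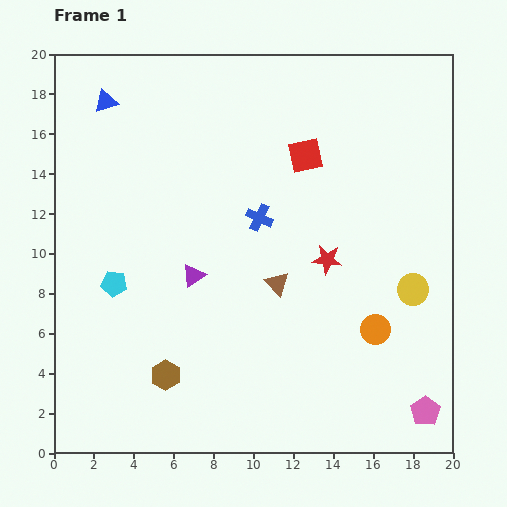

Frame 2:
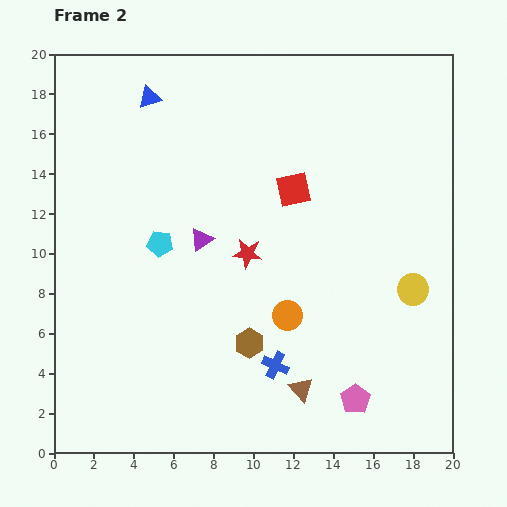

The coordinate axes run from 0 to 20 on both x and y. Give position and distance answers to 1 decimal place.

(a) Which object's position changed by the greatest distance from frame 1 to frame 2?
the blue cross

(moved 7.4; next 5.4)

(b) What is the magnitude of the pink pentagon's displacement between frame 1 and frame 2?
3.6

The pink pentagon moved from (18.6, 2.1) to (15.1, 2.7), a distance of √(3.5² + 0.6²) ≈ 3.6.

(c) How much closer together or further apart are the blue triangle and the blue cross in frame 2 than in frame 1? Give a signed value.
+5.2

Distance in frame 1: 9.6. Distance in frame 2: 14.8.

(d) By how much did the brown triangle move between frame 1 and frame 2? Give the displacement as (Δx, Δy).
(1.2, -5.3)

The brown triangle was at (11.2, 8.5) in frame 1 and (12.4, 3.2) in frame 2.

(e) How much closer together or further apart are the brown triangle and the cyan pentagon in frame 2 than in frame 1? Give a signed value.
+2.0

Distance in frame 1: 8.2. Distance in frame 2: 10.2.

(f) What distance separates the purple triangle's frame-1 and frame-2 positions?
1.8

The purple triangle moved from (7.0, 8.9) to (7.4, 10.7), a distance of √(0.4² + 1.8²) ≈ 1.8.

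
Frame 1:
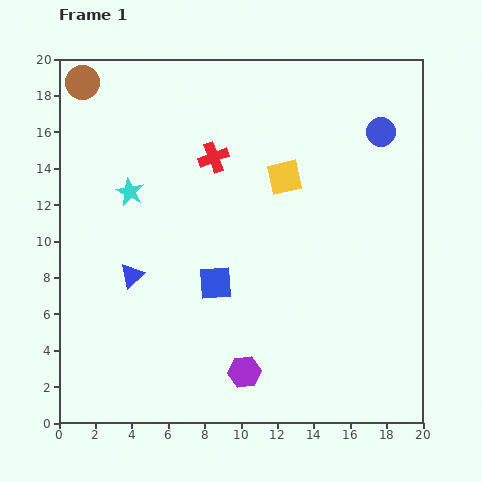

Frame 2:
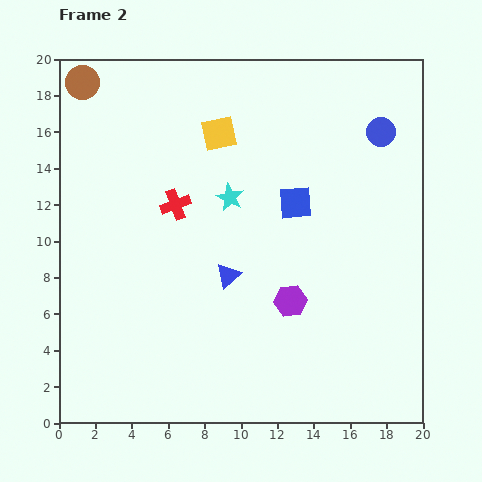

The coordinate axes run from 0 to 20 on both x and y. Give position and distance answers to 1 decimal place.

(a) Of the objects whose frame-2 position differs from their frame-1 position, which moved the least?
the red cross

(moved 3.3)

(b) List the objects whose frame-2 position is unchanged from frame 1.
the blue circle, the brown circle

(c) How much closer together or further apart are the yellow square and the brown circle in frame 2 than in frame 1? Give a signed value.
-4.3

Distance in frame 1: 12.3. Distance in frame 2: 8.0.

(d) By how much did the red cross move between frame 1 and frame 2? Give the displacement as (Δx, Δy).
(-2.1, -2.6)

The red cross was at (8.5, 14.6) in frame 1 and (6.4, 12.0) in frame 2.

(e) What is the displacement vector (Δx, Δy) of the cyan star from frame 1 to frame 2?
(5.5, -0.3)

The cyan star was at (3.9, 12.7) in frame 1 and (9.4, 12.4) in frame 2.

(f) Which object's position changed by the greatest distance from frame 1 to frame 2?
the blue square

(moved 6.2; next 5.5)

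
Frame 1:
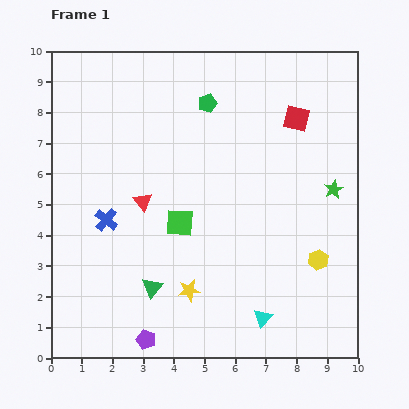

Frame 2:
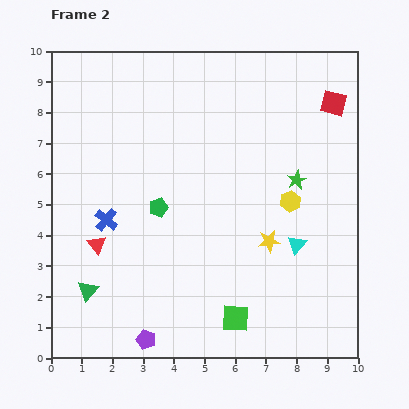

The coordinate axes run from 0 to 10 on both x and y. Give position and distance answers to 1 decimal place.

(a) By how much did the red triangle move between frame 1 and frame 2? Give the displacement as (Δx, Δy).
(-1.5, -1.4)

The red triangle was at (3.0, 5.1) in frame 1 and (1.5, 3.7) in frame 2.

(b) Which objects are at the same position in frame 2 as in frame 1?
the purple pentagon, the blue cross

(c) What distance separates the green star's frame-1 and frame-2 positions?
1.2

The green star moved from (9.2, 5.5) to (8.0, 5.8), a distance of √(1.2² + 0.3²) ≈ 1.2.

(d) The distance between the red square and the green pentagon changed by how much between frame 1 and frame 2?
+3.7

Distance in frame 1: 2.9. Distance in frame 2: 6.6.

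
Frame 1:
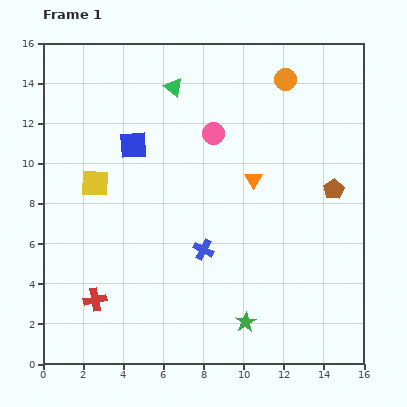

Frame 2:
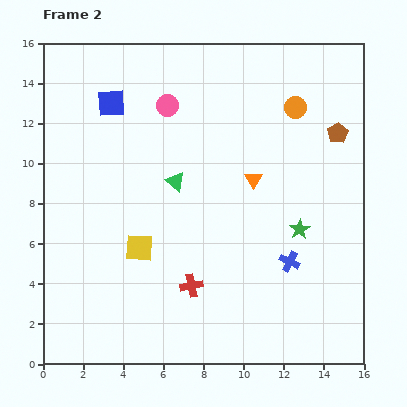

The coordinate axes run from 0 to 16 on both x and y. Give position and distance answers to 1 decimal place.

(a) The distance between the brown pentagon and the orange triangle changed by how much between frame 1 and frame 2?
+0.8

Distance in frame 1: 4.0. Distance in frame 2: 4.8.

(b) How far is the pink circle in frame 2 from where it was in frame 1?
2.7

The pink circle moved from (8.5, 11.5) to (6.2, 12.9), a distance of √(2.3² + 1.4²) ≈ 2.7.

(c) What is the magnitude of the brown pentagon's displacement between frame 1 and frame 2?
2.8

The brown pentagon moved from (14.5, 8.7) to (14.7, 11.5), a distance of √(0.2² + 2.8²) ≈ 2.8.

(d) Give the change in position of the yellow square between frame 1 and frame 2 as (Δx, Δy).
(2.2, -3.2)

The yellow square was at (2.6, 9.0) in frame 1 and (4.8, 5.8) in frame 2.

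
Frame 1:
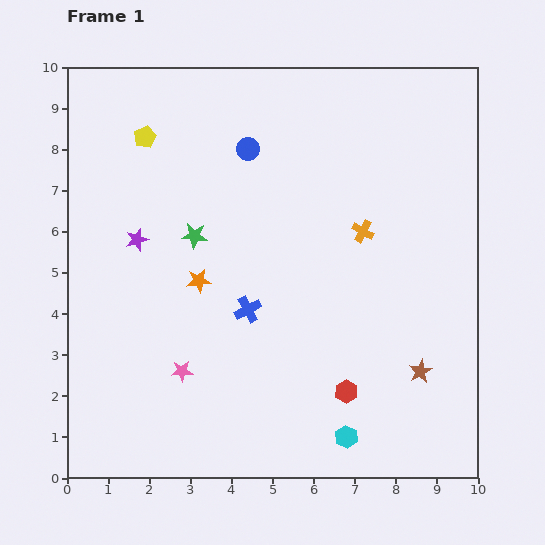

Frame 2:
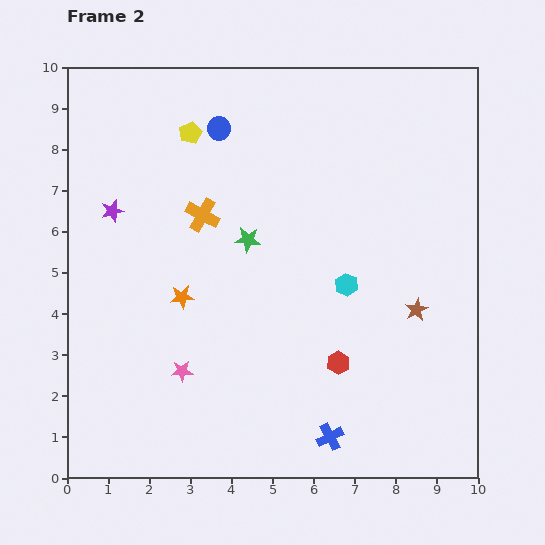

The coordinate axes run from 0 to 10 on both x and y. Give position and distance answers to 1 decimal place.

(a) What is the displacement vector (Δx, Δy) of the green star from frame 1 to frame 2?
(1.3, -0.1)

The green star was at (3.1, 5.9) in frame 1 and (4.4, 5.8) in frame 2.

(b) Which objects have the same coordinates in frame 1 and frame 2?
the pink star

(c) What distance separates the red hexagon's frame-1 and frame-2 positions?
0.7

The red hexagon moved from (6.8, 2.1) to (6.6, 2.8), a distance of √(0.2² + 0.7²) ≈ 0.7.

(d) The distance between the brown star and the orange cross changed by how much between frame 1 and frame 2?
+2.0

Distance in frame 1: 3.7. Distance in frame 2: 5.7.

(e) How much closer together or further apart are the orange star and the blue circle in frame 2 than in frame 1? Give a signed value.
+0.8

Distance in frame 1: 3.4. Distance in frame 2: 4.2.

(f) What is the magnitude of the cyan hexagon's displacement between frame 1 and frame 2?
3.7

The cyan hexagon moved from (6.8, 1.0) to (6.8, 4.7), a distance of √(0.0² + 3.7²) ≈ 3.7.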